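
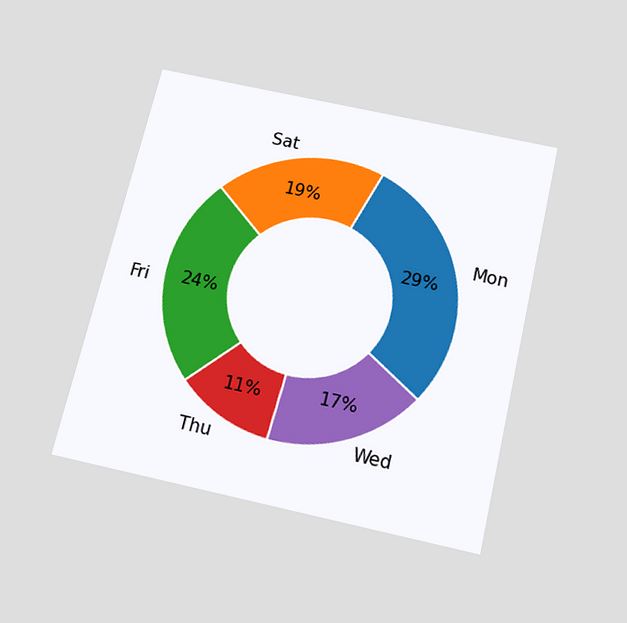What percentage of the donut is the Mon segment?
The chart is tilted about 13° clockwise and viewed slightly from below. The Mon segment takes up 29% of the ring.

29%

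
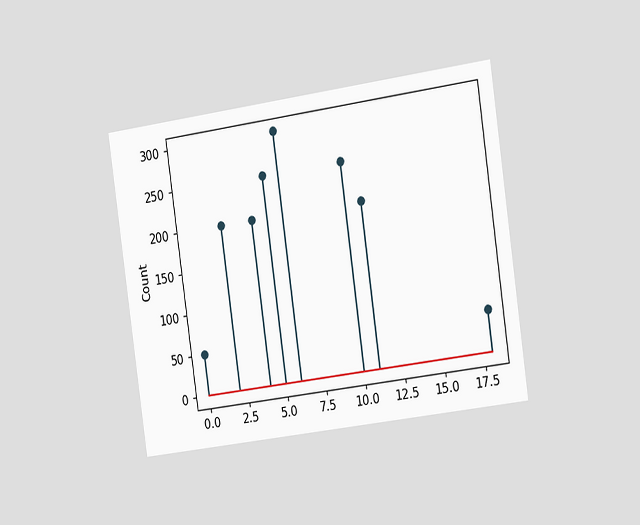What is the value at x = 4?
200

The chart is tilted about 8° counter-clockwise and viewed slightly from the right. The stem at x=4 reaches 200.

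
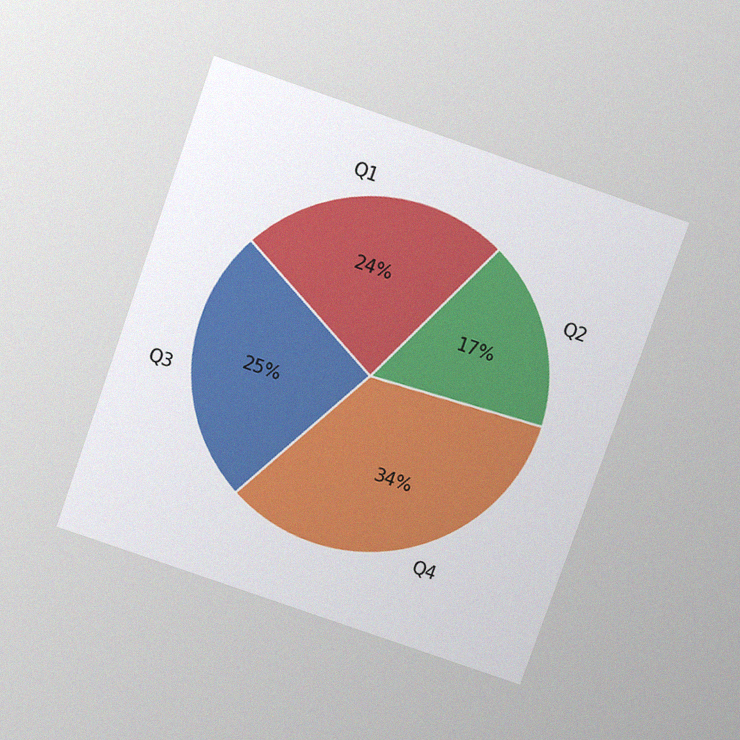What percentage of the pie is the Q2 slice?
The chart is tilted about 19° clockwise and viewed slightly from above, with some photo noise. The Q2 slice takes up 17% of the pie.

17%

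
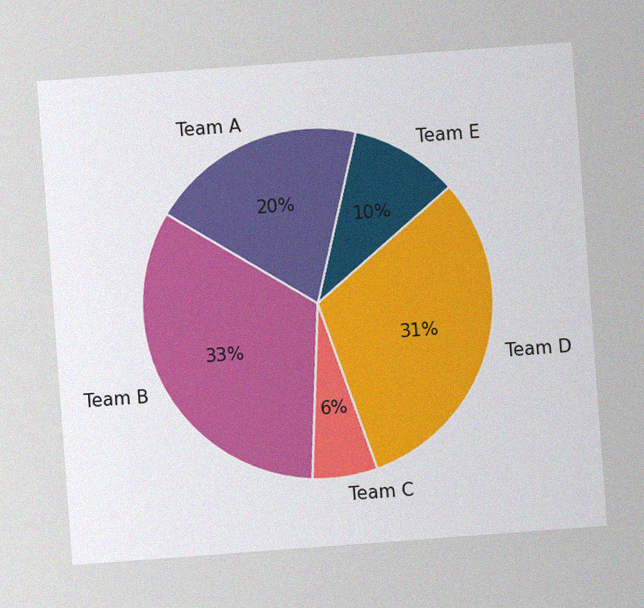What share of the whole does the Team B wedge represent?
33%

The chart is tilted about 4° counter-clockwise, with some photo noise. The Team B slice takes up 33% of the pie.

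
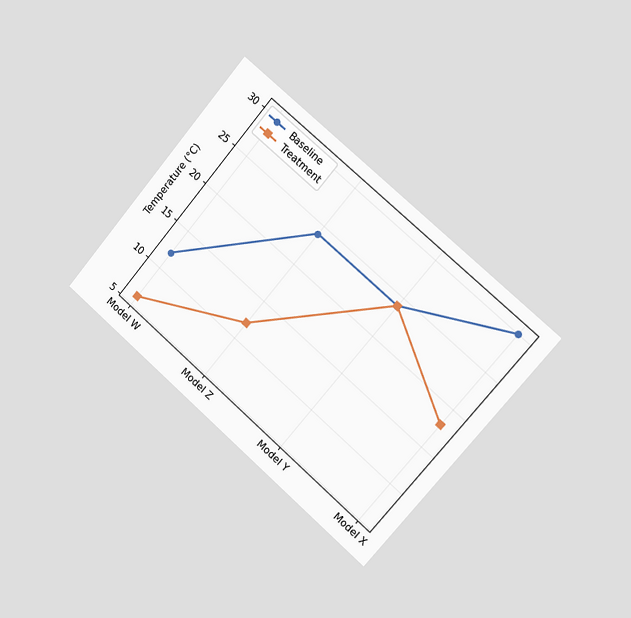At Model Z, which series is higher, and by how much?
Baseline, by 12°C

The chart is tilted about 40° clockwise and viewed slightly from the right. At Model Z, Baseline sits above the other line by 12°C.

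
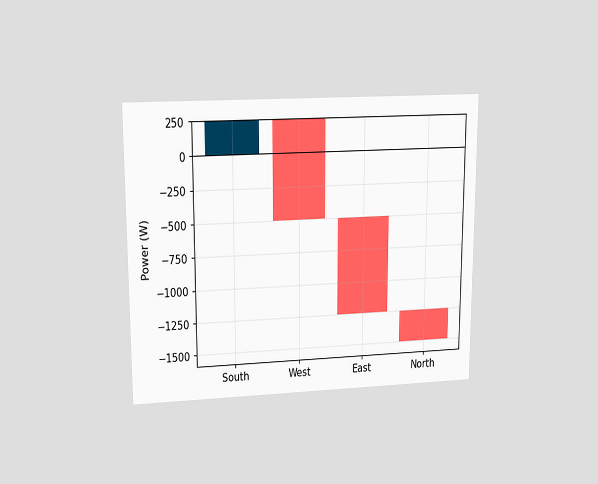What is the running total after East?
-1250W

The chart is viewed slightly from above. After East the running total reaches -1250W.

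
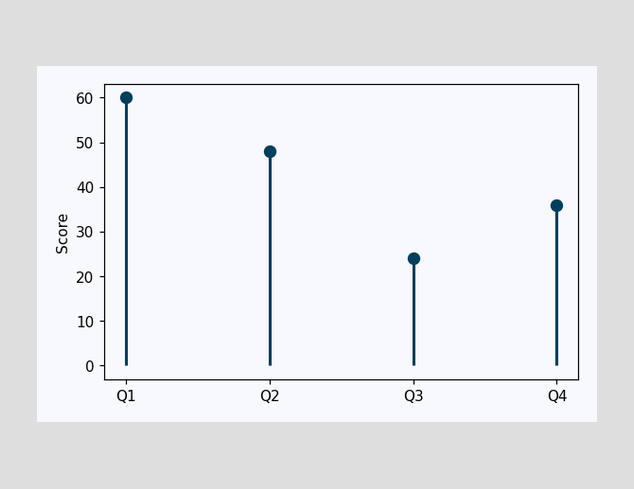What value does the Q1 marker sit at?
60

The Q1 marker sits at 60.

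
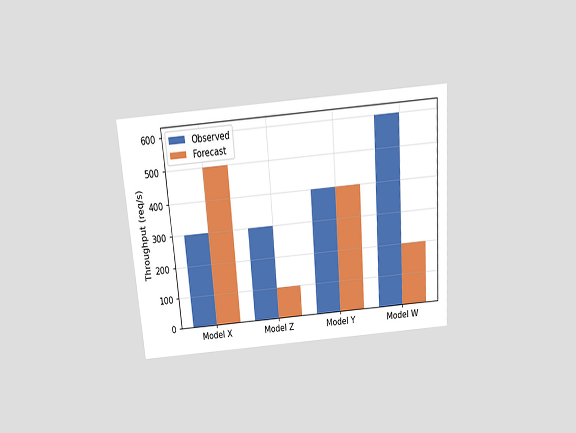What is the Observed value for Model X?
300req/s

The chart is tilted about 4° counter-clockwise and viewed slightly from above. The Observed bar at Model X reaches 300req/s on the y-axis.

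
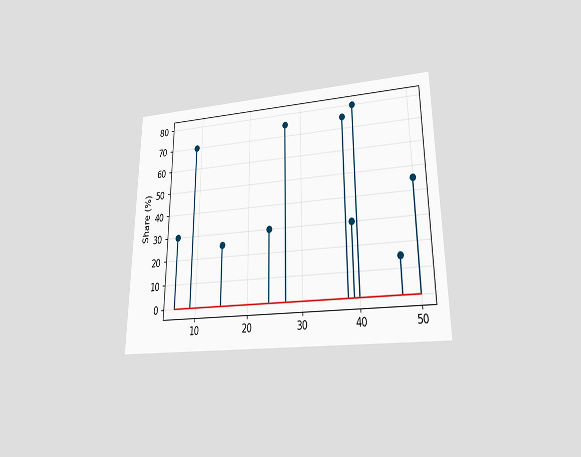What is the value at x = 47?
The chart is viewed at a slight angle. The stem at x=47 reaches 15%.

15%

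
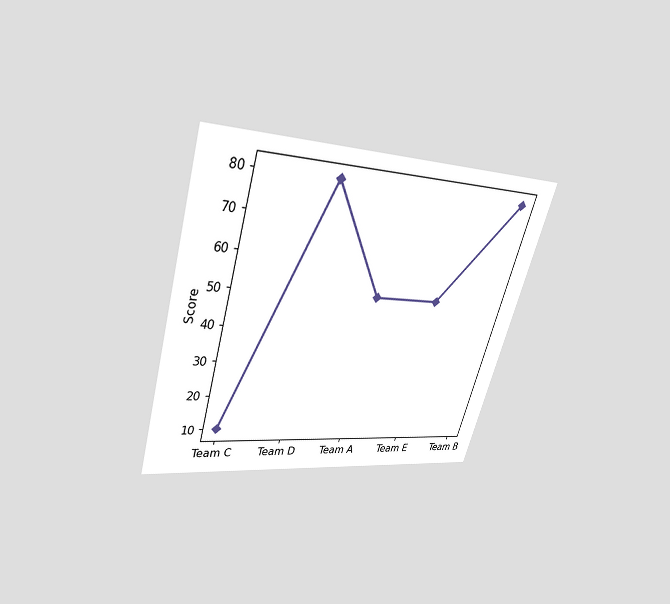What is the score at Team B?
80

The chart is tilted about 16° clockwise and viewed slightly from above. At Team B, the line is at 80.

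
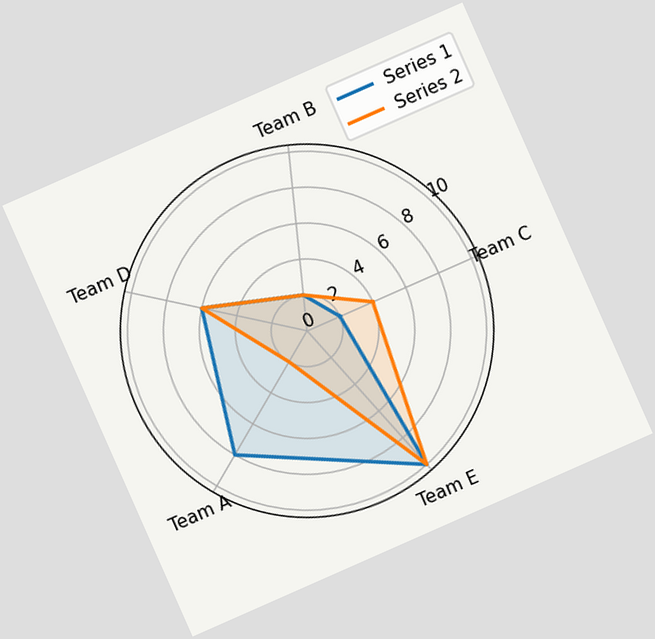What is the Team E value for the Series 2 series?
The chart is tilted about 24° counter-clockwise. On the Team E axis, Series 2 reaches 10.

10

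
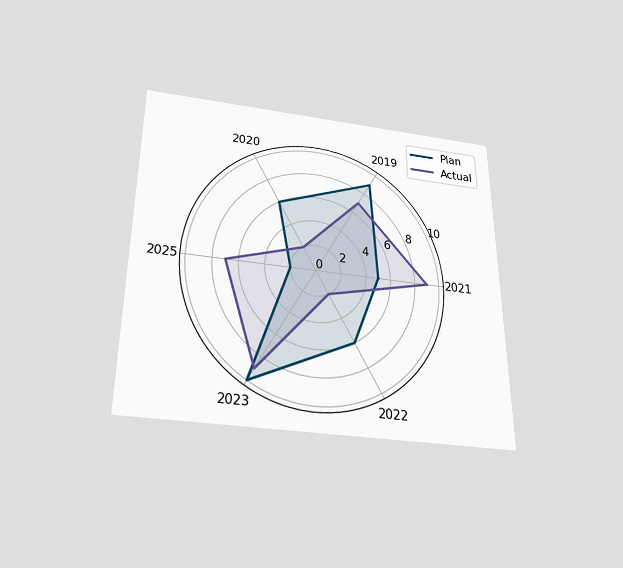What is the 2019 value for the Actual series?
7

The chart is viewed slightly from below. On the 2019 axis, Actual reaches 7.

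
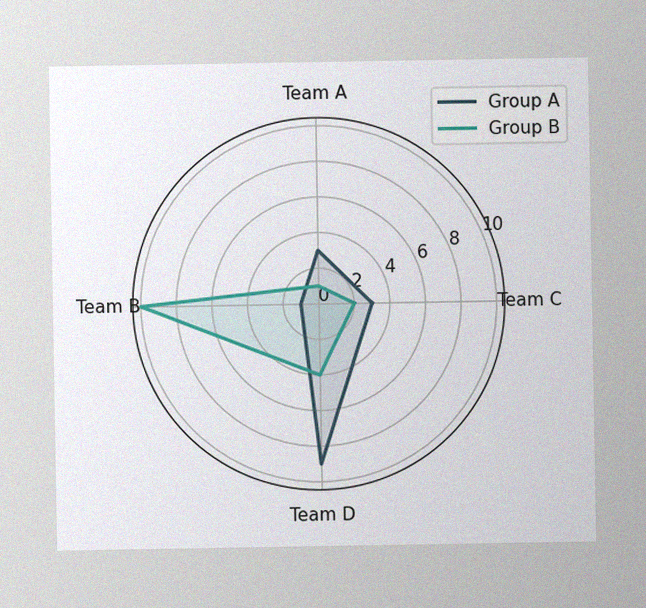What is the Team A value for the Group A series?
3

The image has some photo noise and uneven lighting. On the Team A axis, Group A reaches 3.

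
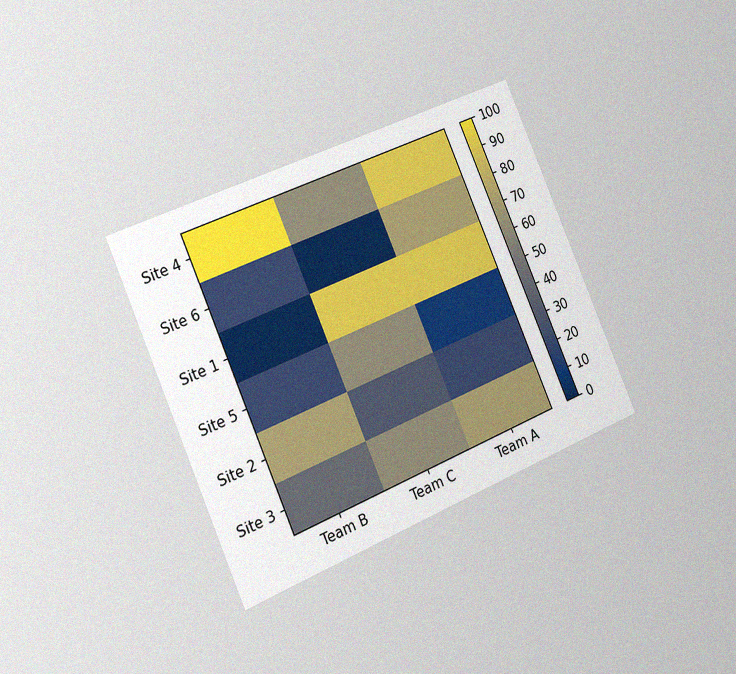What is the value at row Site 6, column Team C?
0

The chart is tilted about 23° counter-clockwise and viewed slightly from the left, with some photo noise. Matching cell (Site 6, Team C) against the colorbar gives 0.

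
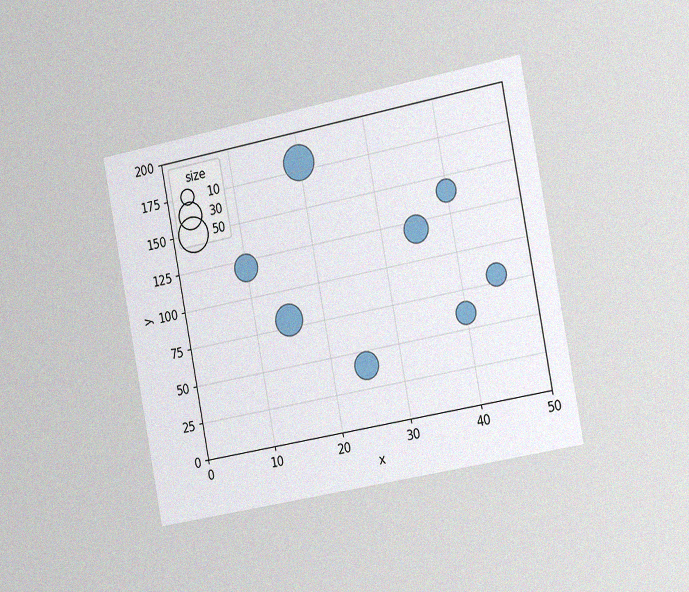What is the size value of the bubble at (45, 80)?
20

The chart is tilted about 11° counter-clockwise and viewed slightly from the right, with some photo noise. Matching the bubble at (45, 80) against the size legend gives 20.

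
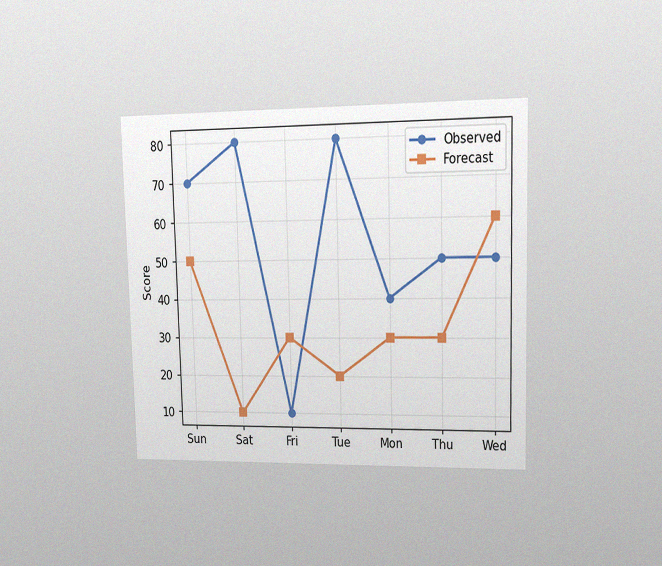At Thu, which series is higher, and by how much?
The chart is viewed at a slight angle, with some photo noise. At Thu, Observed sits above the other line by 20.

Observed, by 20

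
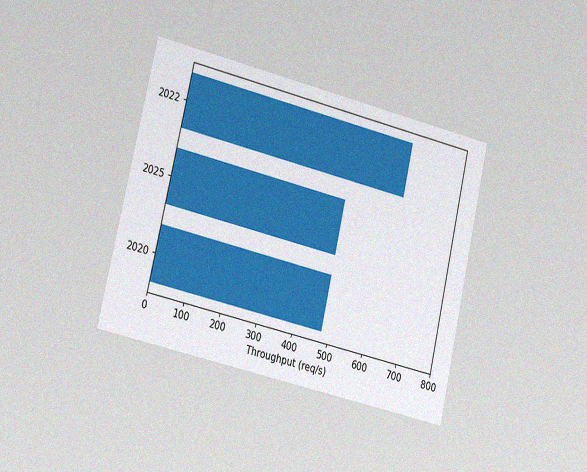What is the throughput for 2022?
The chart is tilted about 13° clockwise and viewed slightly from the left, with some photo noise. Reading along the chart's x-axis, the 2022 bar reaches 640req/s.

640req/s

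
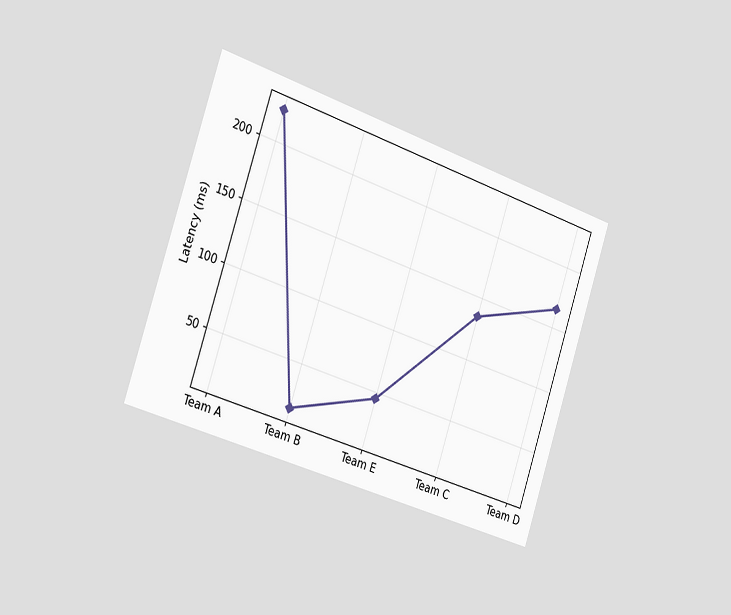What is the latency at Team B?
The chart is tilted about 18° clockwise and viewed slightly from the left. At Team B, the line is at 15ms.

15ms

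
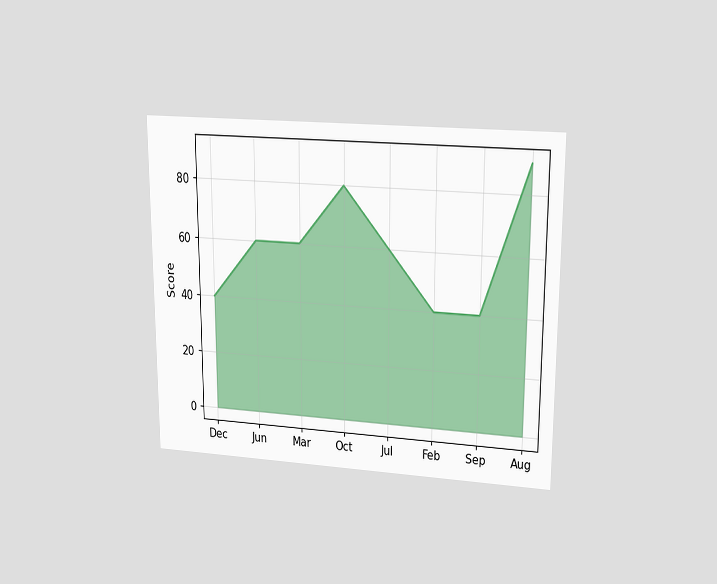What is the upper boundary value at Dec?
40

The chart is viewed at a slight angle. At Dec the upper boundary is at 40.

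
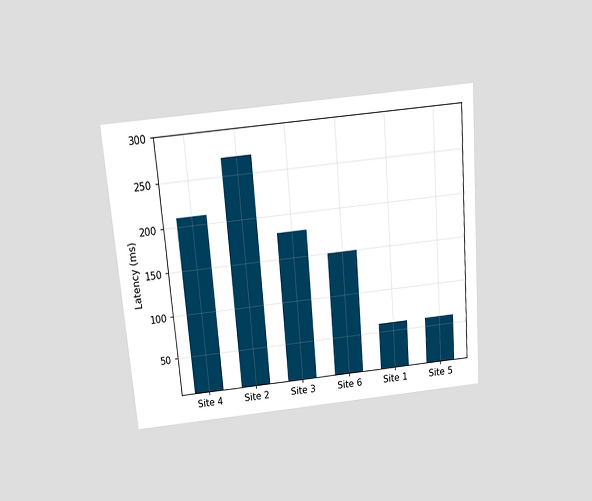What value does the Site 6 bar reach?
The chart is tilted about 5° counter-clockwise and viewed slightly from above. Reading along the chart's y-axis, the Site 6 bar reaches 150ms.

150ms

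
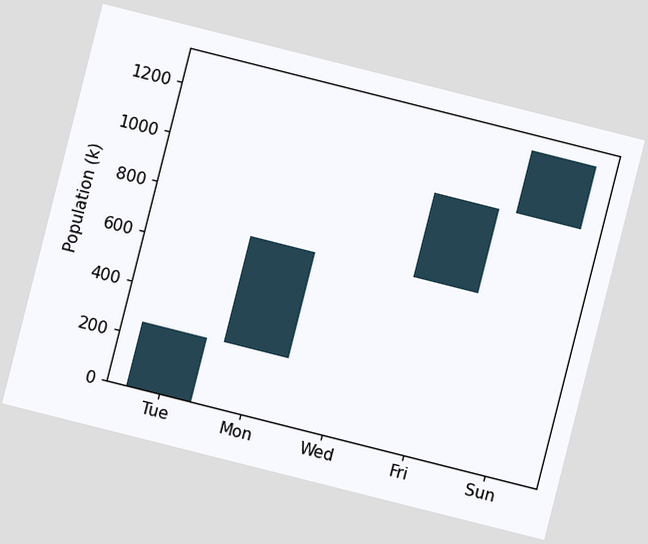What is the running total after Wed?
680k

The chart is tilted about 14° clockwise. After Wed the running total reaches 680k.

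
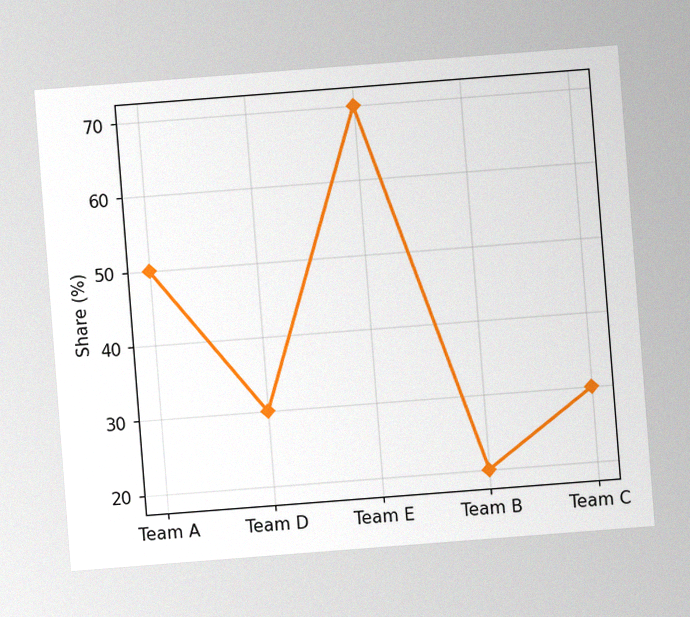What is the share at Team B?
The chart is tilted about 4° counter-clockwise, with some photo noise. At Team B, the line is at 20%.

20%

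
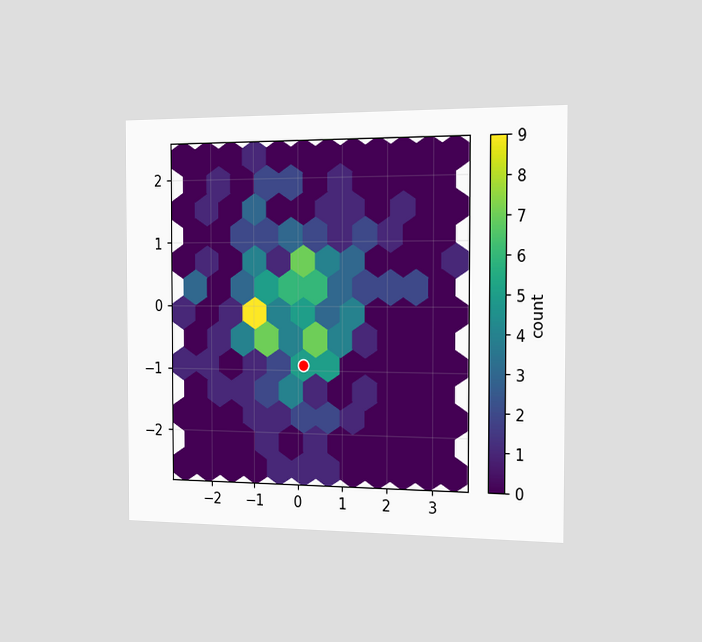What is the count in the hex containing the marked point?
5

The chart is viewed slightly from the right. The marked hex reads 5 on the colorbar.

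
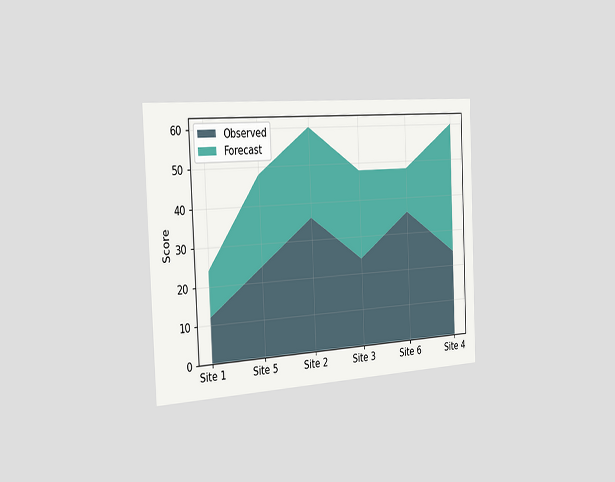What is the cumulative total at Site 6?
48

The chart is tilted about 3° counter-clockwise and viewed slightly from the left. The stacked total at Site 6 reaches 48.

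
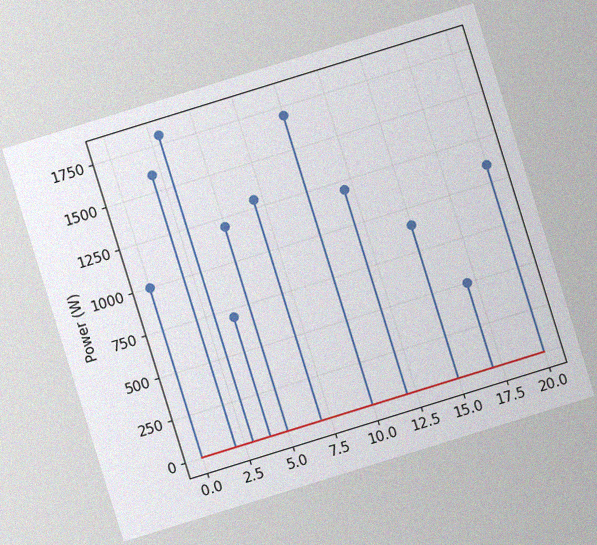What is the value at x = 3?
The chart is tilted about 17° counter-clockwise, with some photo noise. The stem at x=3 reaches 1800W.

1800W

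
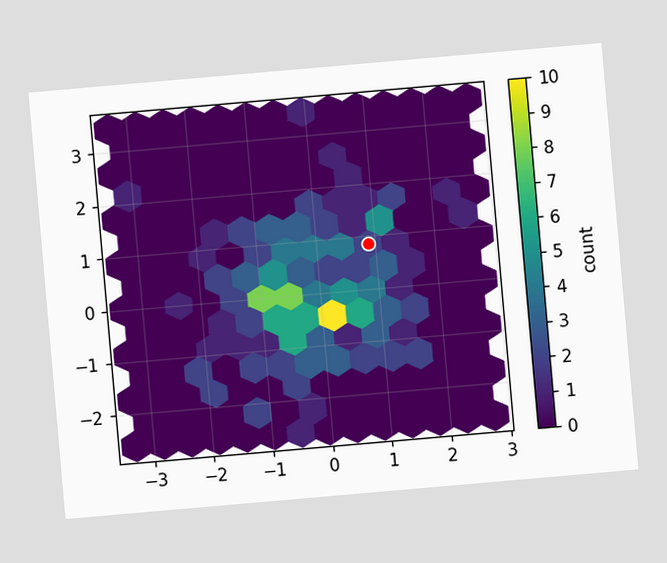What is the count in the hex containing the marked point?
2

The chart is tilted about 5° counter-clockwise. The marked hex reads 2 on the colorbar.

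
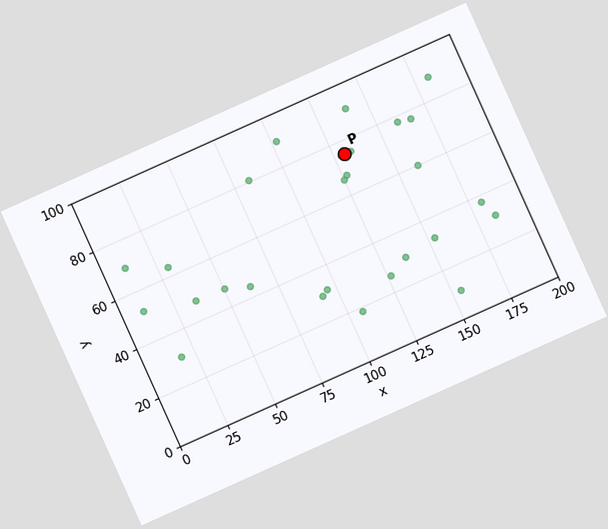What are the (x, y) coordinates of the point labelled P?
The chart is tilted about 24° counter-clockwise. Following the gridlines from P to each axis, P sits at (130, 75).

(130, 75)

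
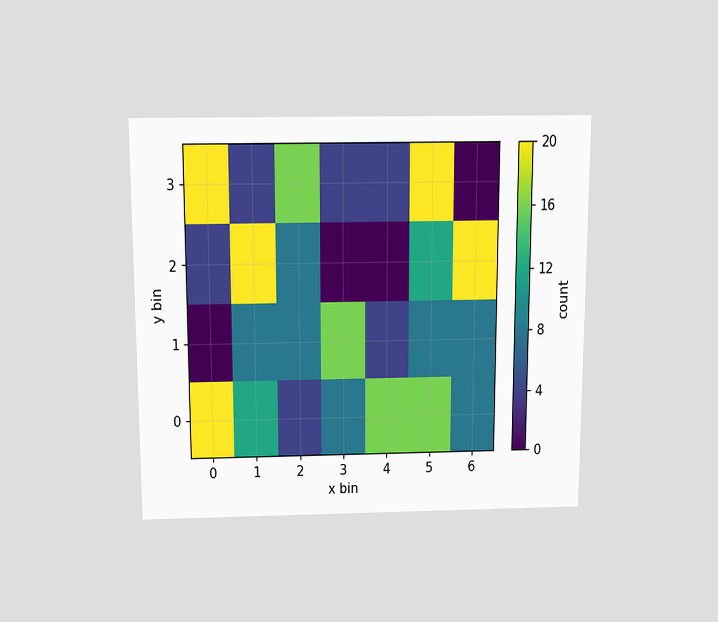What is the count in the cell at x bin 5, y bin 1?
8

The chart is viewed slightly from above. Matching the cell (5, 1) against the colorbar gives 8.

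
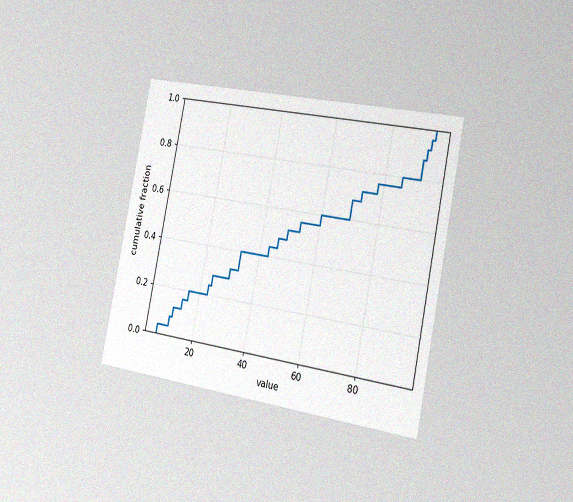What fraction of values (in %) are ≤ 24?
28%

The chart is tilted about 11° clockwise and viewed slightly from the right, with some photo noise. At x=24 the ECDF step is at 28%.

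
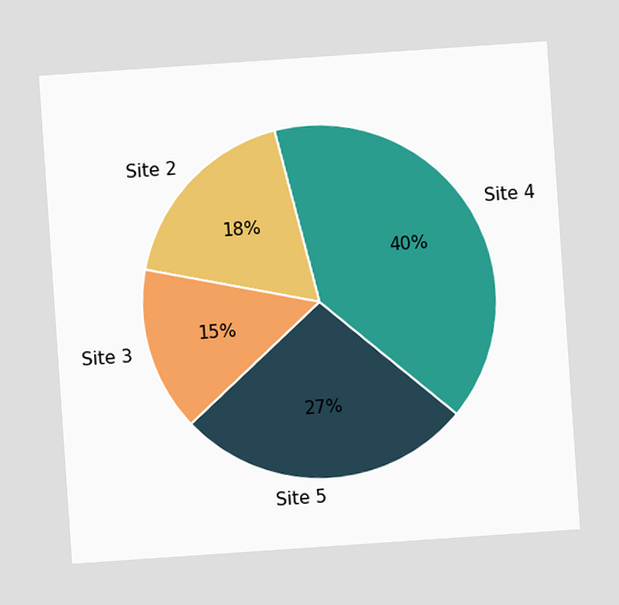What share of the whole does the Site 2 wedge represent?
18%

The chart is tilted about 4° counter-clockwise. The Site 2 slice takes up 18% of the pie.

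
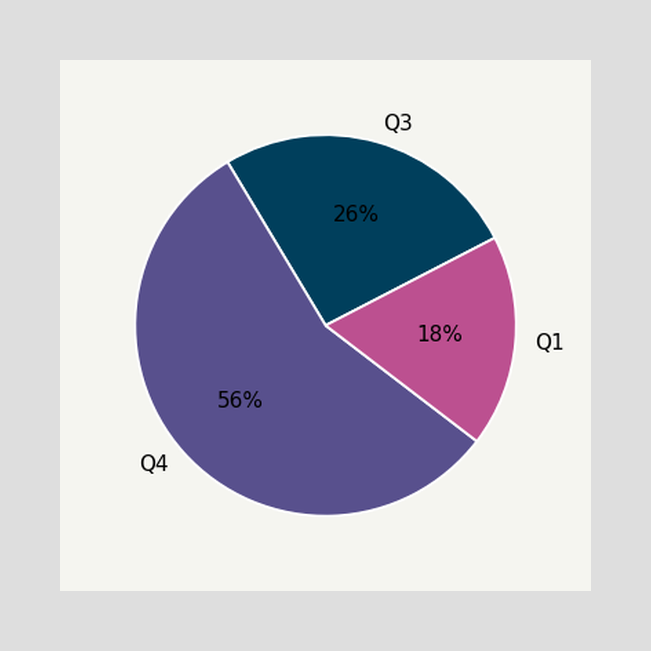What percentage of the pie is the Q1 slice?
The Q1 slice takes up 18% of the pie.

18%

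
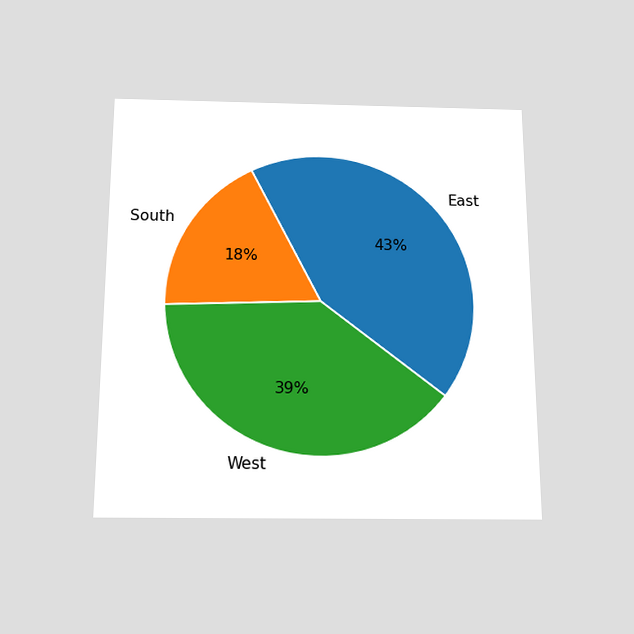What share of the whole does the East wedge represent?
43%

The chart is viewed slightly from below. The East slice takes up 43% of the pie.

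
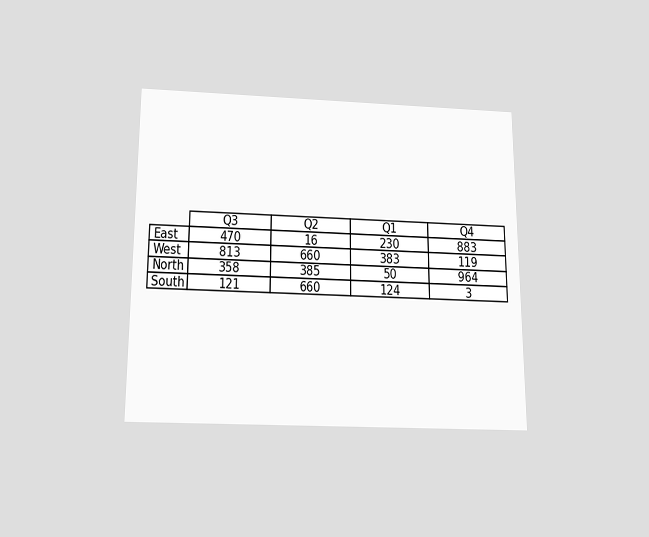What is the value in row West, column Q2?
The chart is viewed slightly from below. The (West, Q2) cell reads 660.

660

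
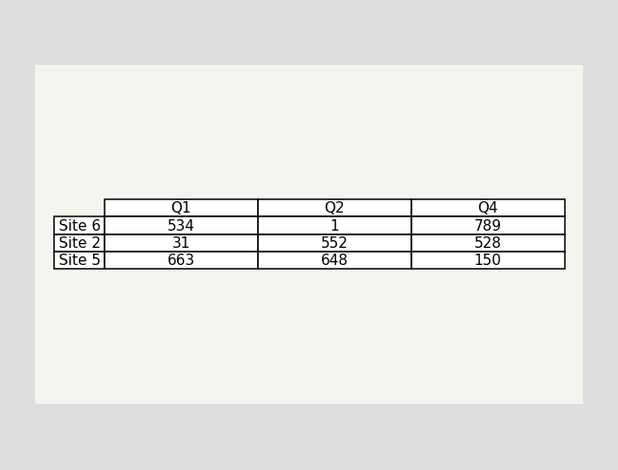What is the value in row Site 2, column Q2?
552

The (Site 2, Q2) cell reads 552.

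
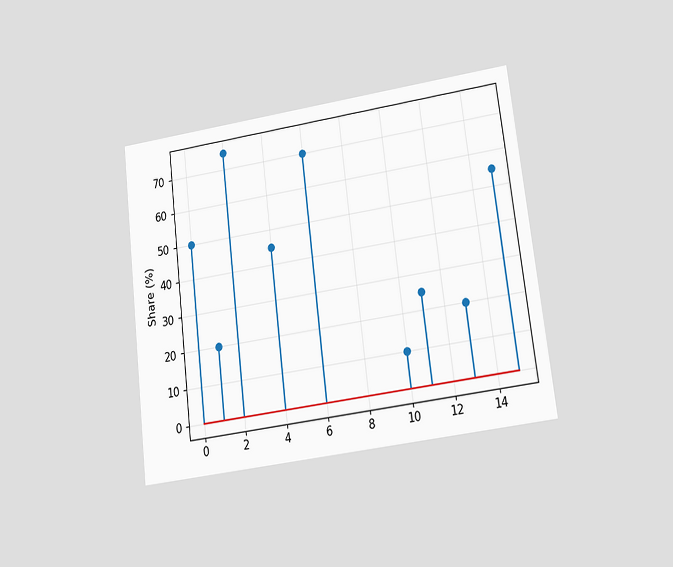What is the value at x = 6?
70%

The chart is tilted about 7° counter-clockwise and viewed at a slight angle. The stem at x=6 reaches 70%.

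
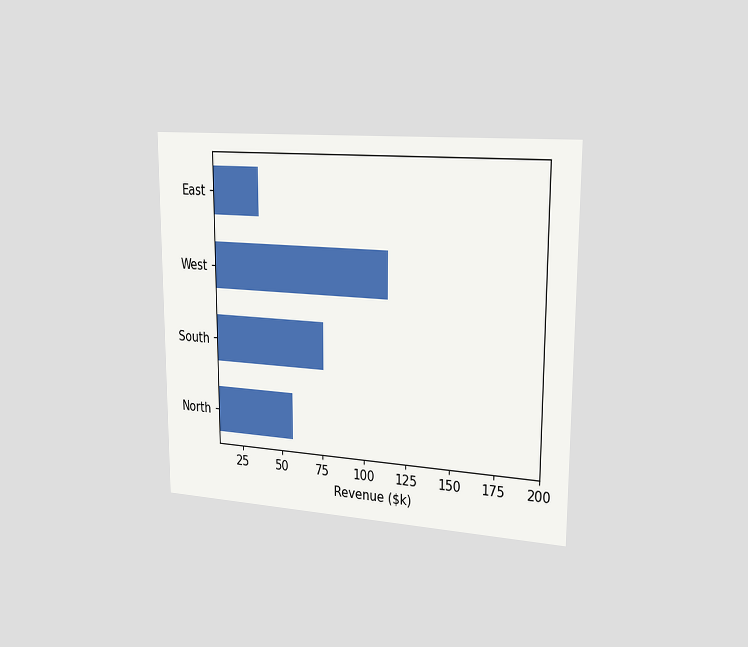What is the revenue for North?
$57k

The chart is viewed slightly from the right. Reading along the chart's x-axis, the North bar reaches $57k.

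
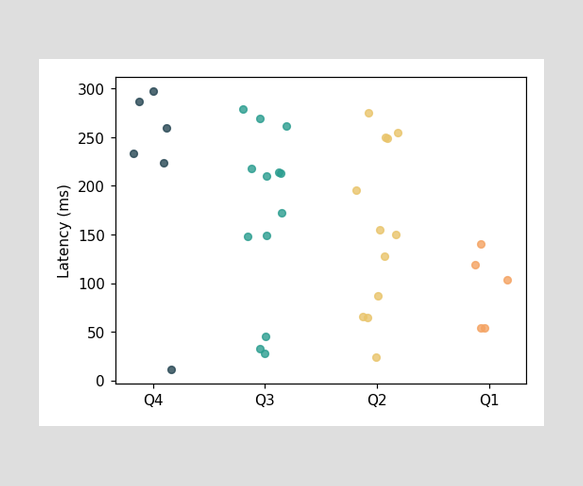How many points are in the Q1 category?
Counting the markers in the Q1 column gives 5.

5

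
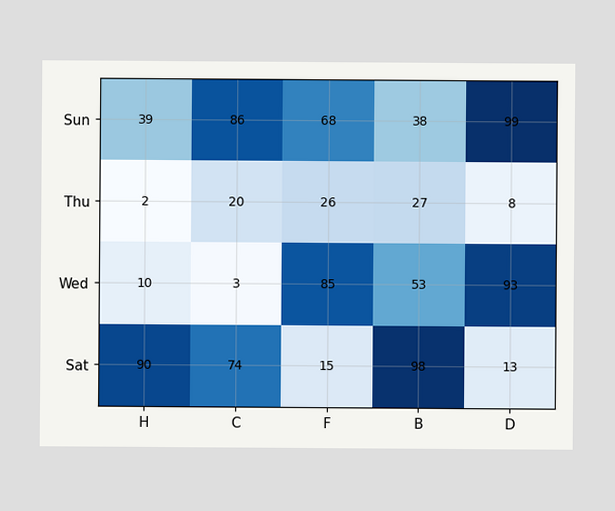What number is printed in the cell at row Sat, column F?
15

The (Sat, F) cell reads 15.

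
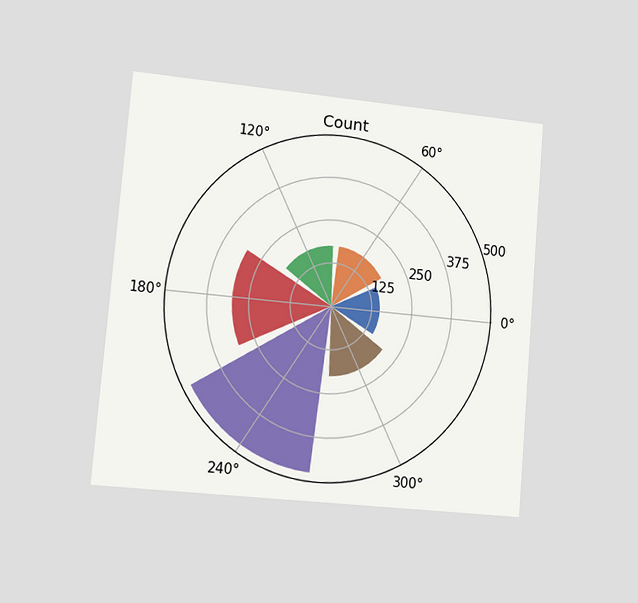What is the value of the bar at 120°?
The chart is tilted about 5° clockwise and viewed at a slight angle. The bar at 120° reaches 175 on the radial axis.

175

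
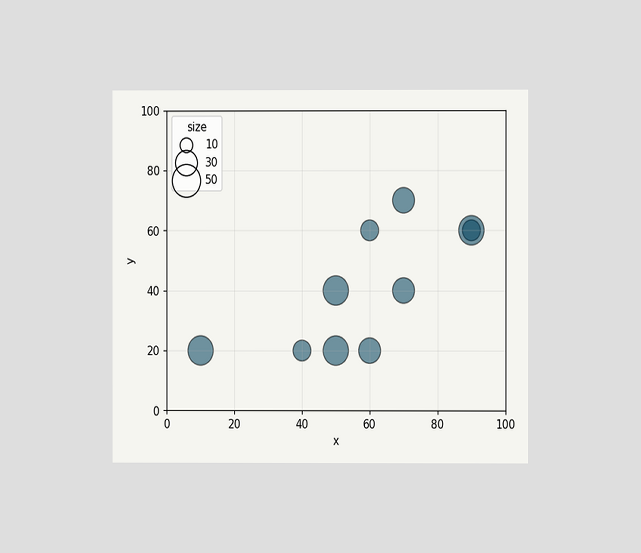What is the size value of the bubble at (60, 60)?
20

The chart is viewed at a slight angle. Matching the bubble at (60, 60) against the size legend gives 20.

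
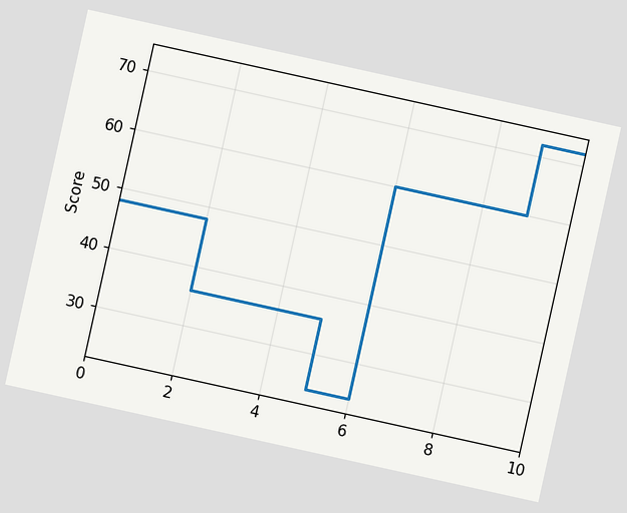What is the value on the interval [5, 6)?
24

The chart is tilted about 12° clockwise. On [5, 6) the step sits at 24.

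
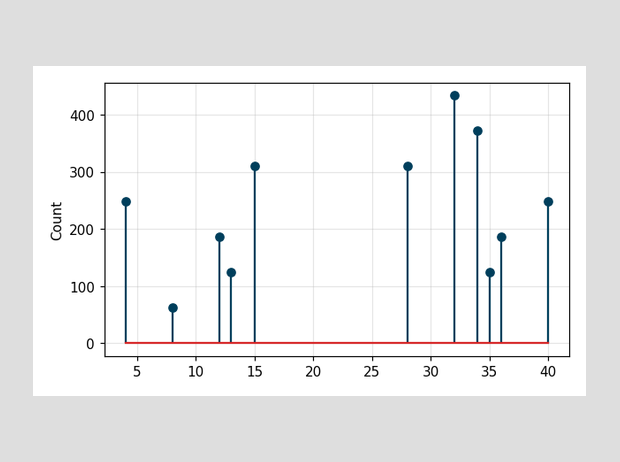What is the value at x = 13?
124

The stem at x=13 reaches 124.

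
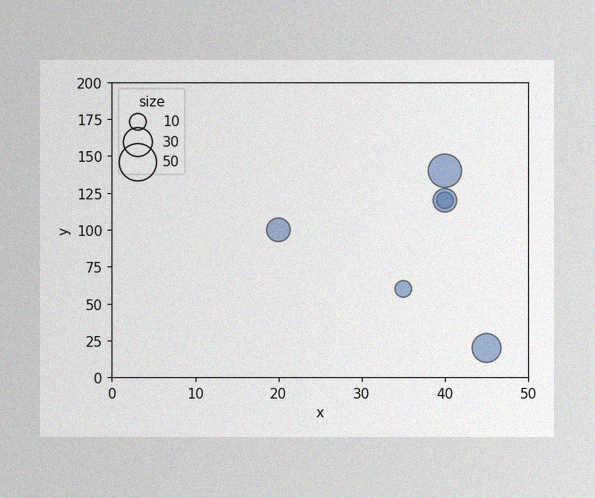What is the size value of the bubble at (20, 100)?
The image has some photo noise and uneven lighting. Matching the bubble at (20, 100) against the size legend gives 20.

20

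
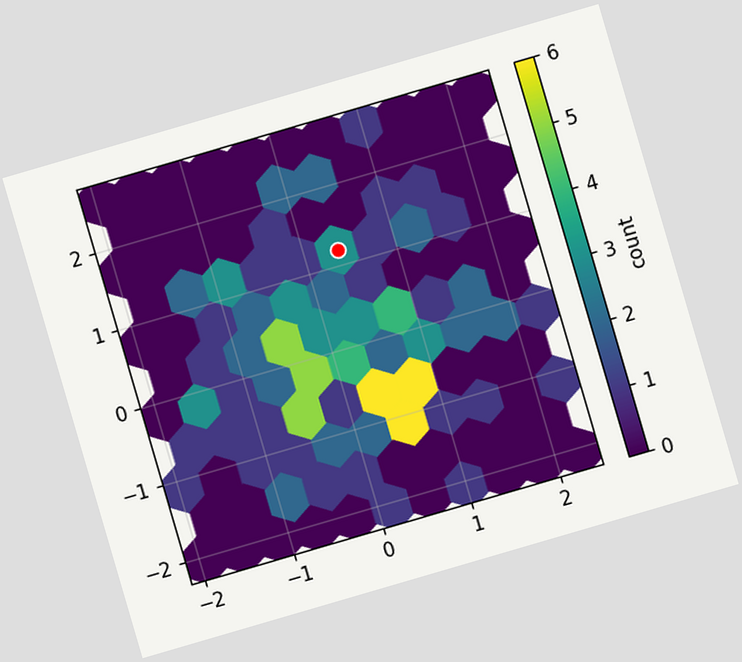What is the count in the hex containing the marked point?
3

The chart is tilted about 16° counter-clockwise. The marked hex reads 3 on the colorbar.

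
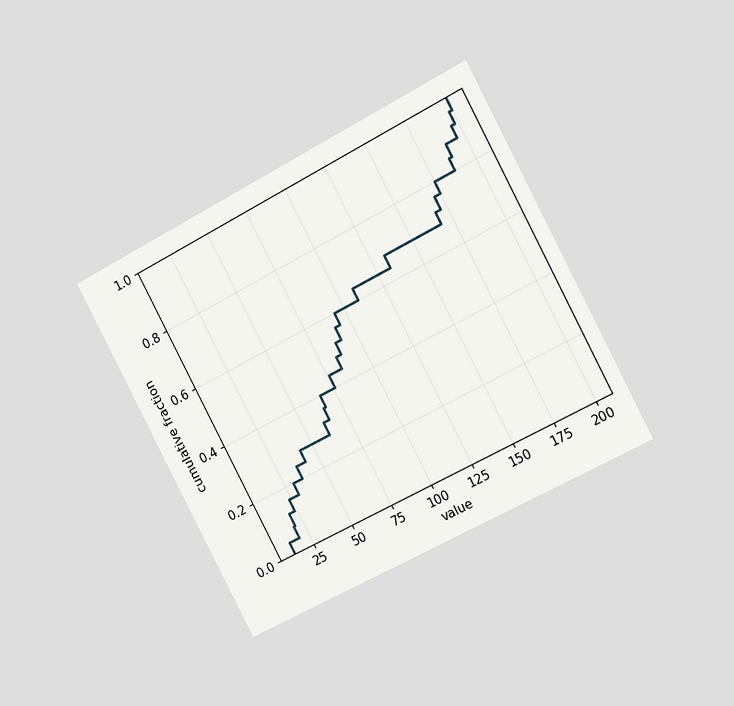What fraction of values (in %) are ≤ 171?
76%

The chart is tilted about 28° counter-clockwise and viewed slightly from the right. At x=171 the ECDF step is at 76%.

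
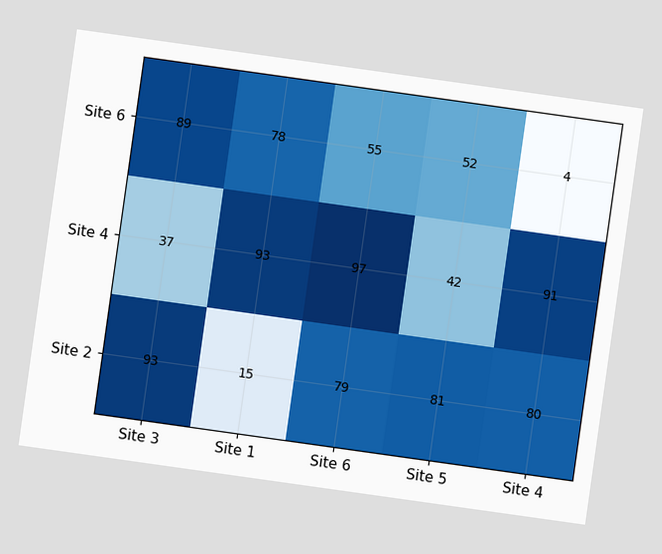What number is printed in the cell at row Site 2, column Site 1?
The chart is tilted about 8° clockwise. The (Site 2, Site 1) cell reads 15.

15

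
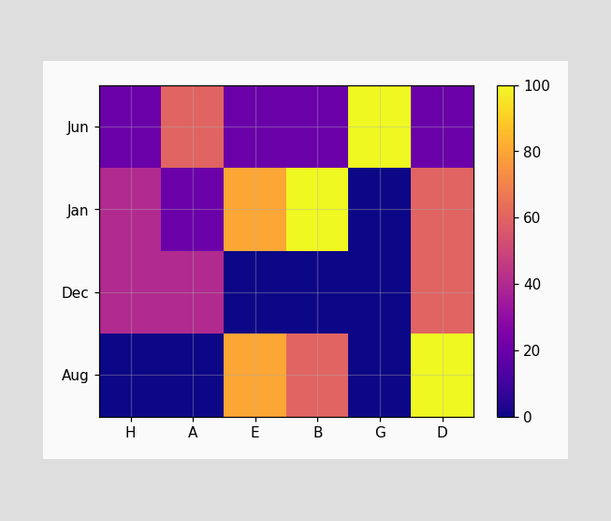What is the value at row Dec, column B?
Matching cell (Dec, B) against the colorbar gives 0.

0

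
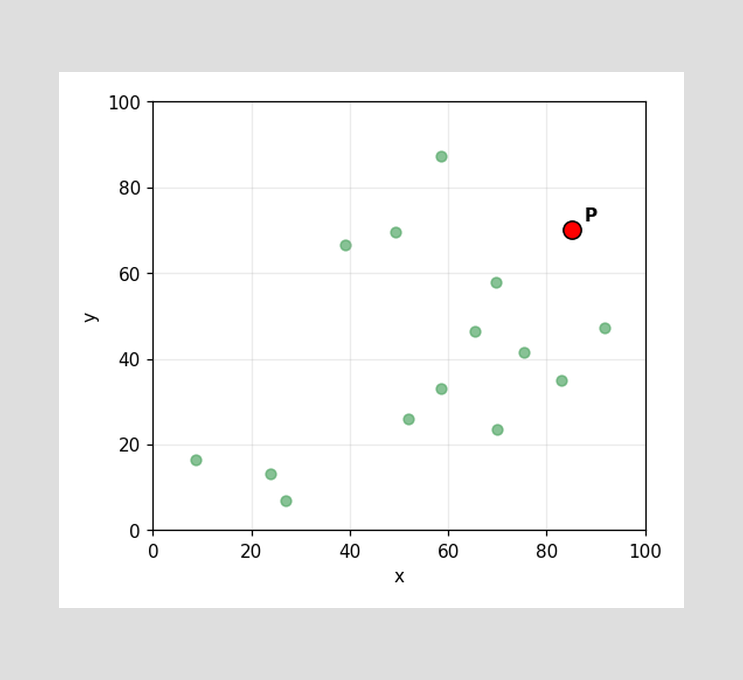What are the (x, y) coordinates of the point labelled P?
Following the gridlines from P to each axis, P sits at (85, 70).

(85, 70)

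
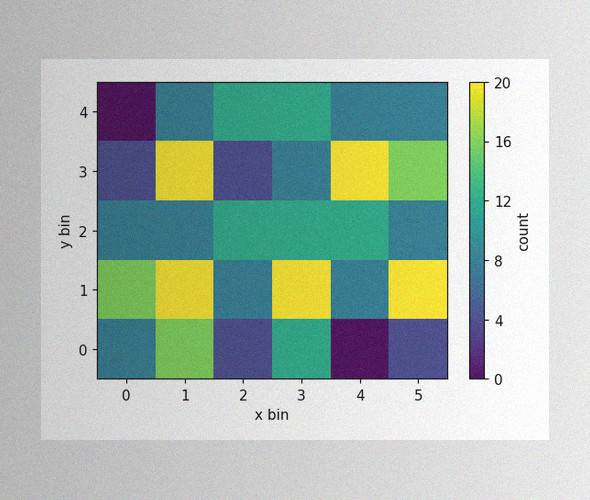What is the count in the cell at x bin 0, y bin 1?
The image has some photo noise and uneven lighting. Matching the cell (0, 1) against the colorbar gives 16.

16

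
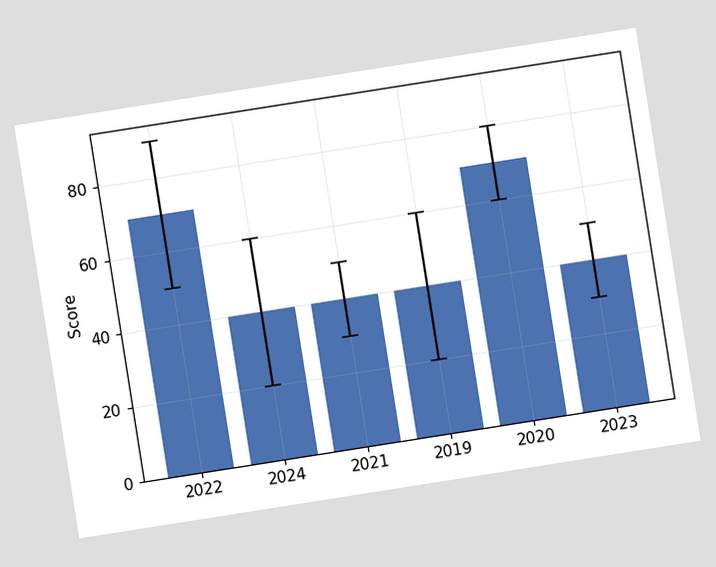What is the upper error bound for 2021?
50

The chart is tilted about 9° counter-clockwise. The 2021 bar's upper whisker reaches 50.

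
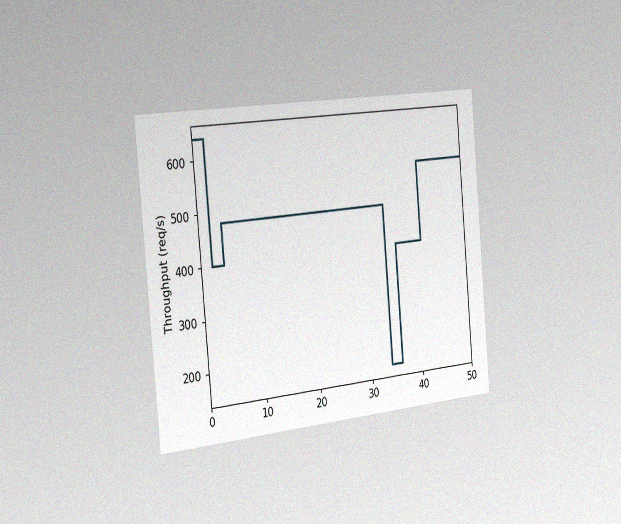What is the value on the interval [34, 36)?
160req/s

The chart is tilted about 5° counter-clockwise and viewed slightly from the left, with some photo noise. On [34, 36) the step sits at 160req/s.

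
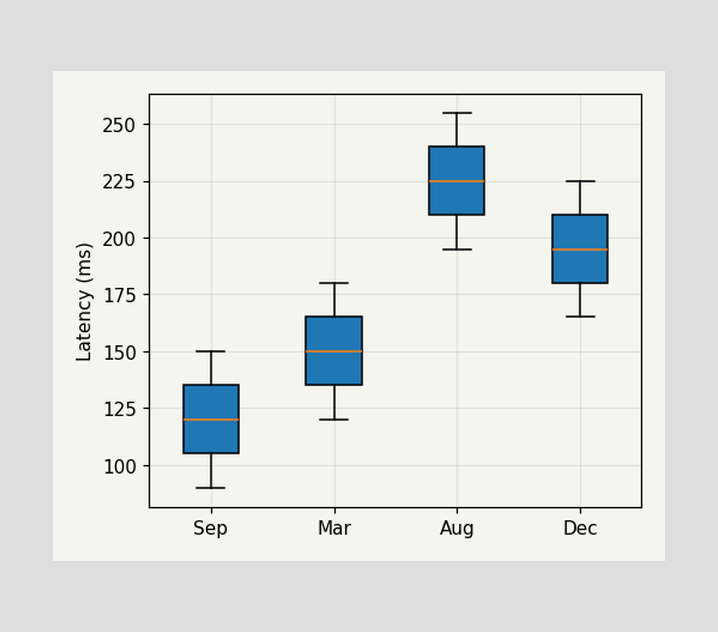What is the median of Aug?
The median line in the Aug box sits at 225ms.

225ms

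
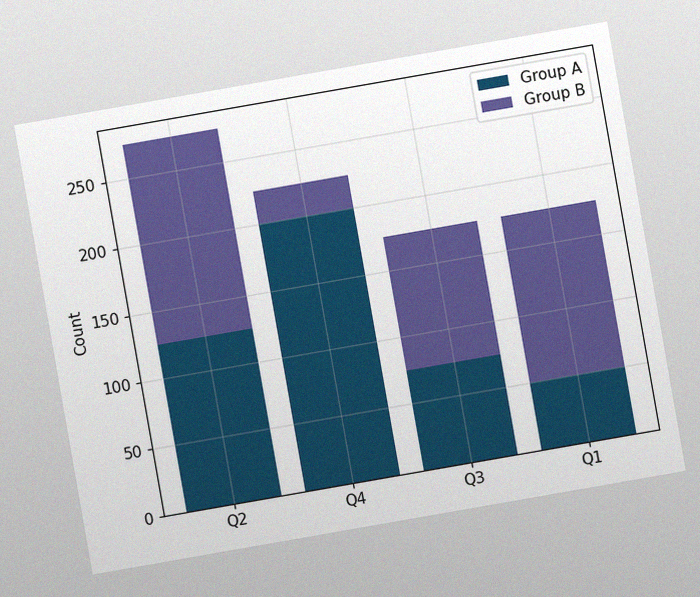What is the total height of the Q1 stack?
175

The chart is tilted about 10° counter-clockwise, with some photo noise. The Q1 stack's top reaches 175 on the y-axis.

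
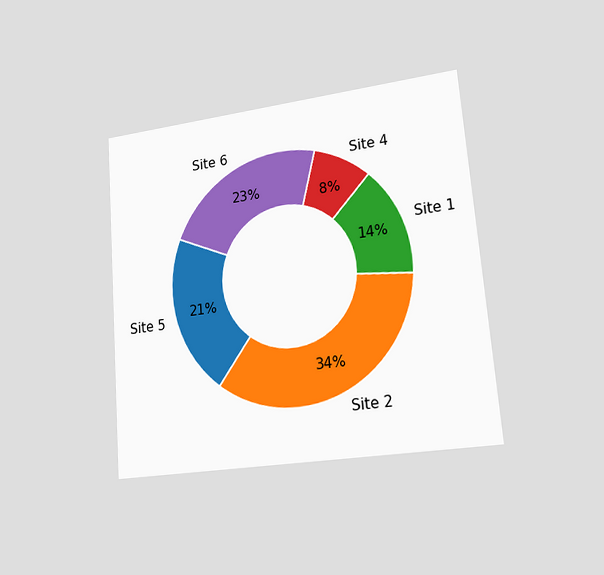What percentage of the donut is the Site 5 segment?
The chart is tilted about 5° counter-clockwise and viewed slightly from the right. The Site 5 segment takes up 21% of the ring.

21%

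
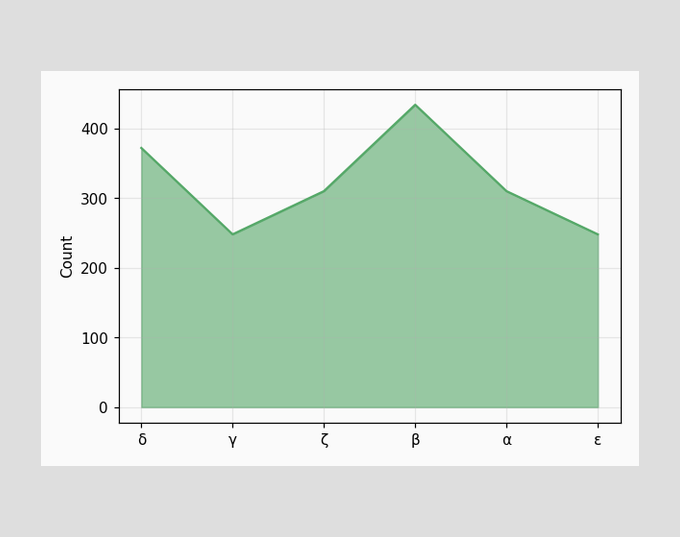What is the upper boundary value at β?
434

At β the upper boundary is at 434.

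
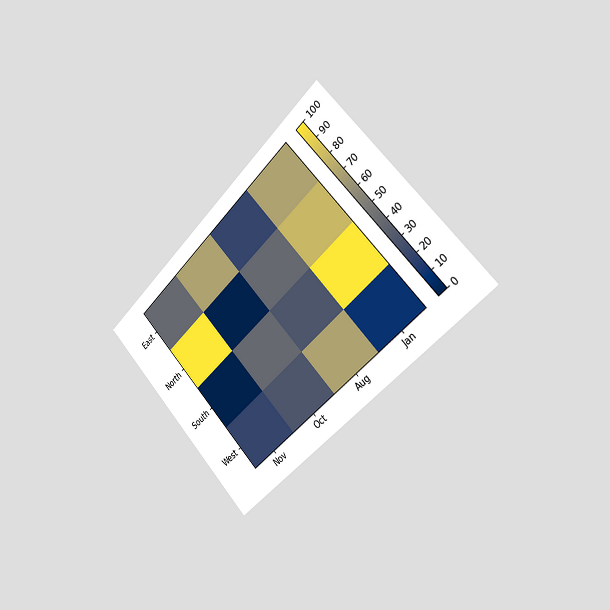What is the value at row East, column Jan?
The chart is tilted about 44° counter-clockwise and viewed slightly from the right. Matching cell (East, Jan) against the colorbar gives 70.

70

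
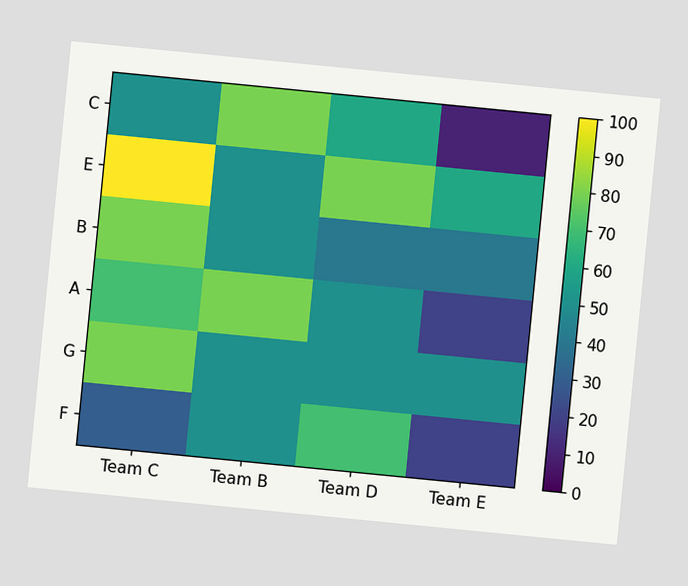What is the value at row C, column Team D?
The chart is tilted about 6° clockwise. Matching cell (C, Team D) against the colorbar gives 60.

60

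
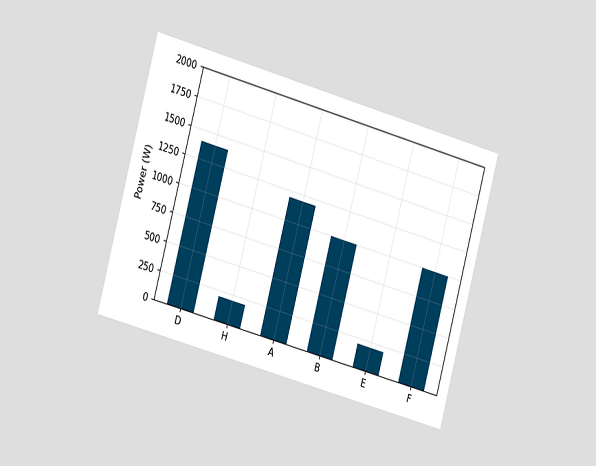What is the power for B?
1000W

The chart is tilted about 15° clockwise and viewed slightly from the left. Reading along the chart's y-axis, the B bar reaches 1000W.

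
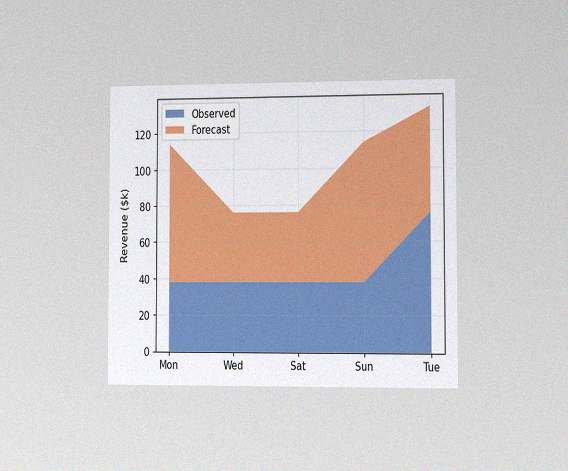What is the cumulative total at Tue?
The chart is viewed slightly from the right, with some photo noise. The stacked total at Tue reaches $133k.

$133k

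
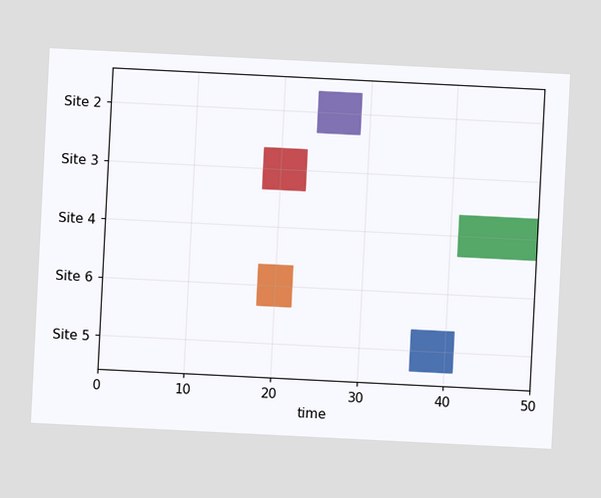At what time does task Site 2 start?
24

The chart is tilted about 3° clockwise. The Site 2 bar begins at t=24.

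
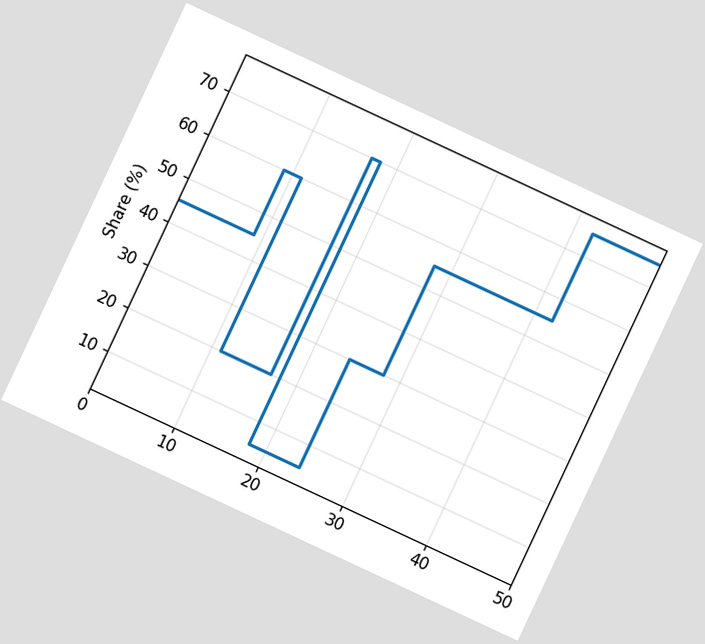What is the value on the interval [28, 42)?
The chart is tilted about 25° clockwise. On [28, 42) the step sits at 55%.

55%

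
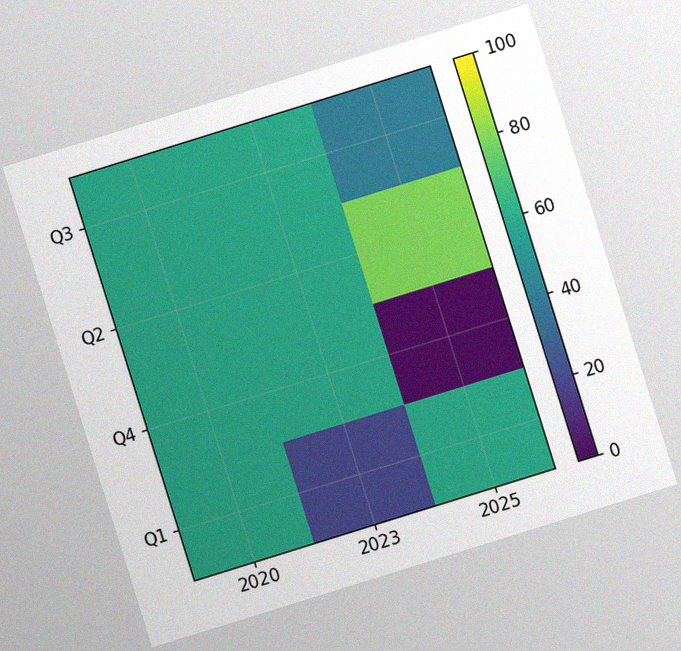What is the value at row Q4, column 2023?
The chart is tilted about 17° counter-clockwise, with some photo noise. Matching cell (Q4, 2023) against the colorbar gives 60.

60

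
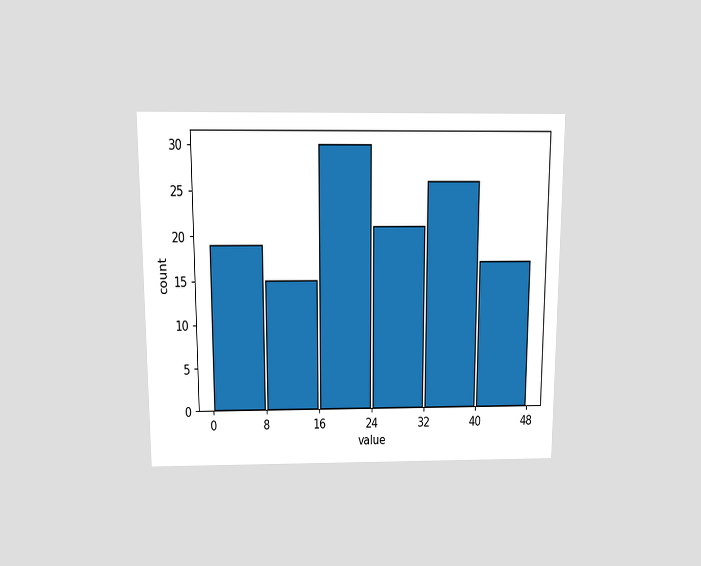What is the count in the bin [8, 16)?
15

The chart is viewed slightly from above. The [8, 16) bin has height 15.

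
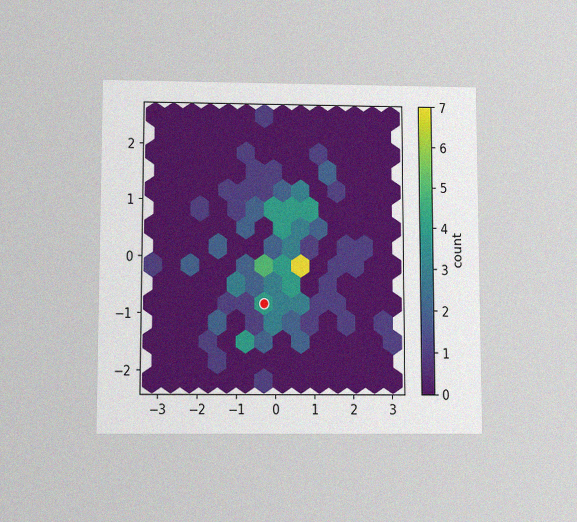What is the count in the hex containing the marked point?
The chart is viewed slightly from below, with some photo noise. The marked hex reads 4 on the colorbar.

4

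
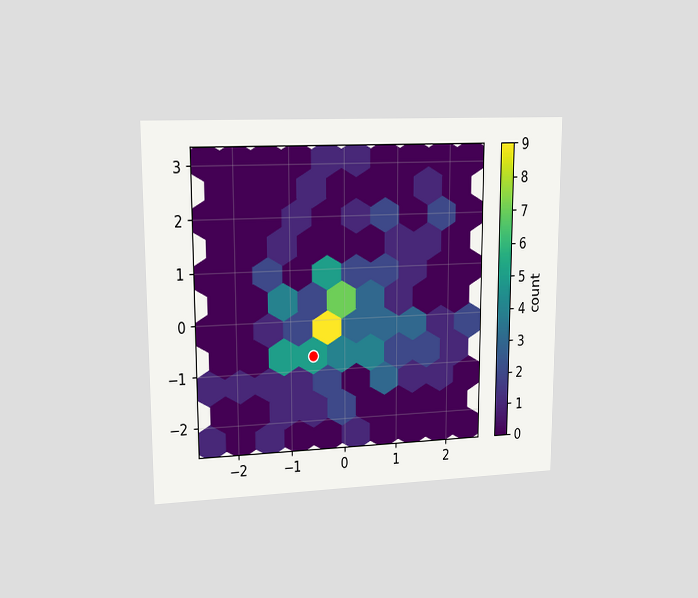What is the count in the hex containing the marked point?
5

The chart is viewed at a slight angle. The marked hex reads 5 on the colorbar.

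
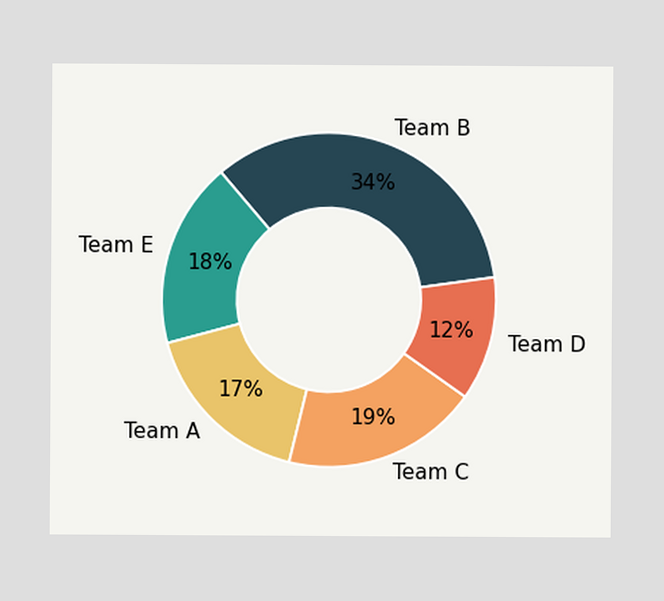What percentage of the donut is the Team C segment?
The Team C segment takes up 19% of the ring.

19%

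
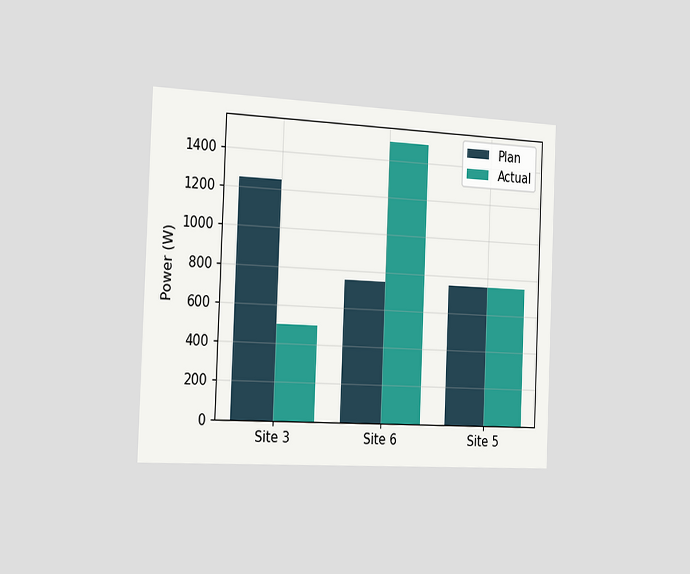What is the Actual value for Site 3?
500W

The chart is tilted about 2° clockwise and viewed slightly from the left. The Actual bar at Site 3 reaches 500W on the y-axis.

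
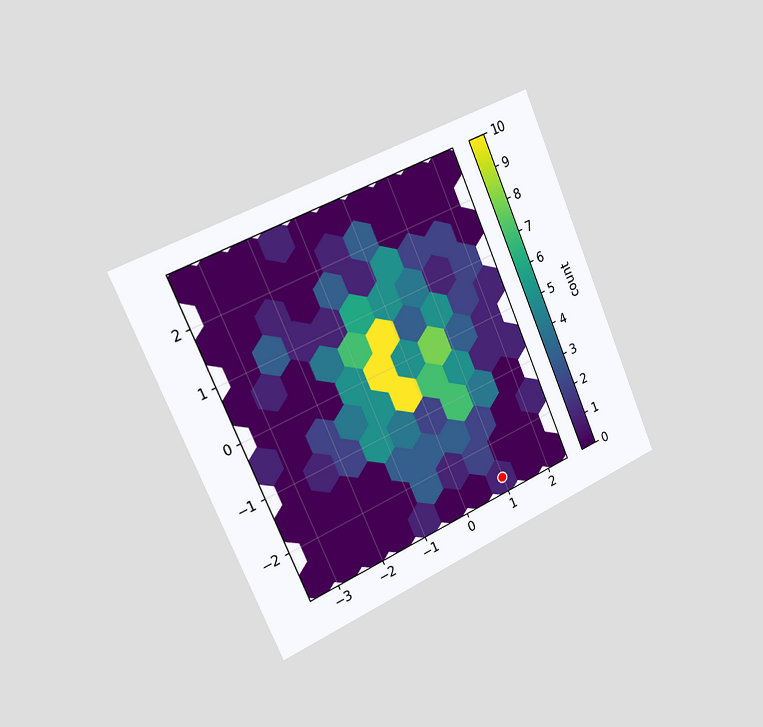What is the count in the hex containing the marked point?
The chart is tilted about 23° counter-clockwise and viewed slightly from the left. The marked hex reads 1 on the colorbar.

1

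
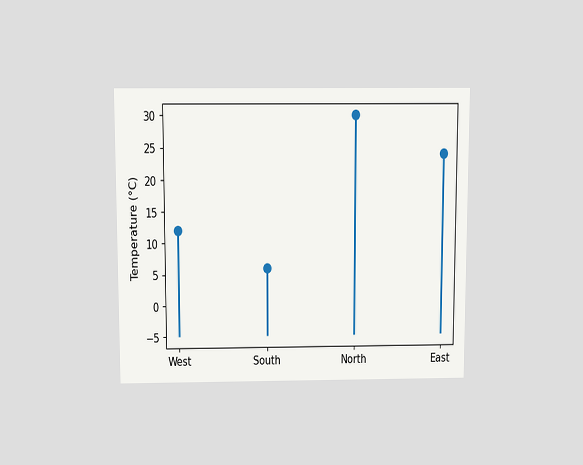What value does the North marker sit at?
30°C

The chart is viewed slightly from above. The North marker sits at 30°C.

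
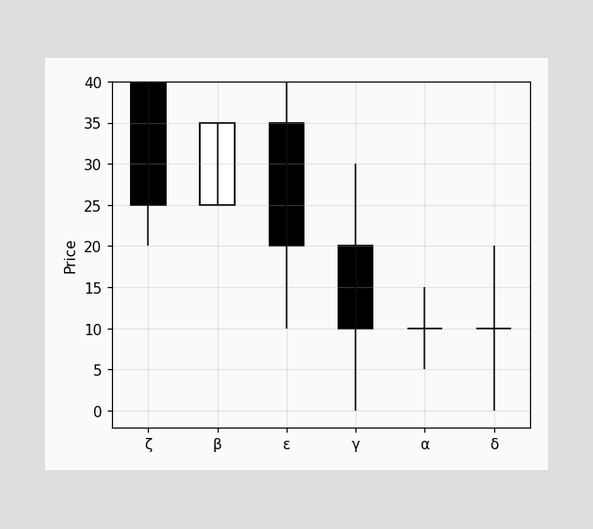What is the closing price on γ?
The γ candle closes at 10.

10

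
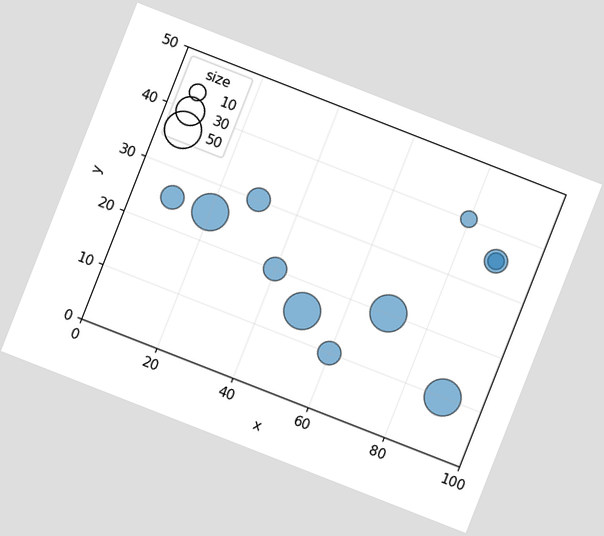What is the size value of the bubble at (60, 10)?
The chart is tilted about 21° clockwise. Matching the bubble at (60, 10) against the size legend gives 20.

20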